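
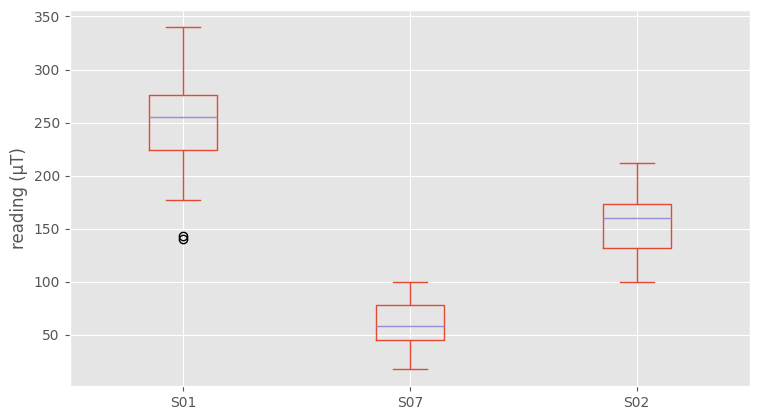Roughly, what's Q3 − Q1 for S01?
≈ 60

Q3 ≈ 280, Q1 ≈ 220; IQR ≈ 60.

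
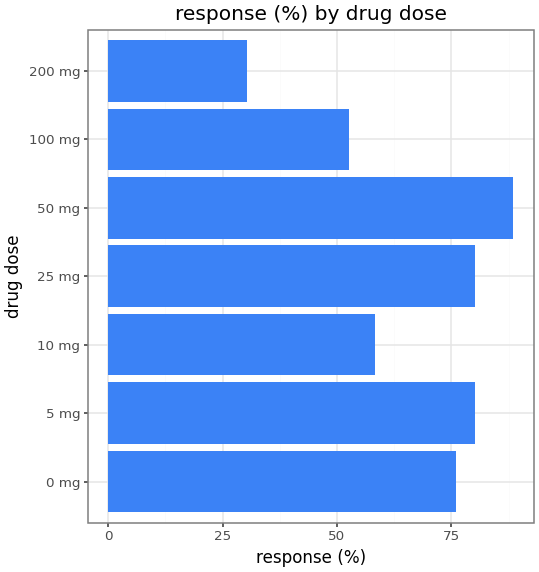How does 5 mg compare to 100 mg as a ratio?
5 mg ≈ 80, 100 mg ≈ 50; 80/50 ≈ 1.6.

≈ 1.6×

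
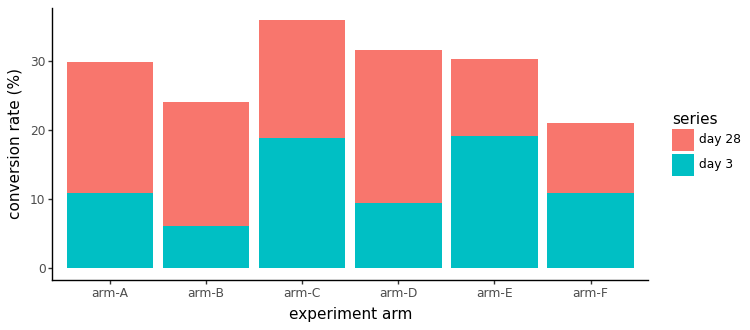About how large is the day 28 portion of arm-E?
≈ 10

day 28 top ≈ 30, bottom ≈ 20; segment ≈ 10.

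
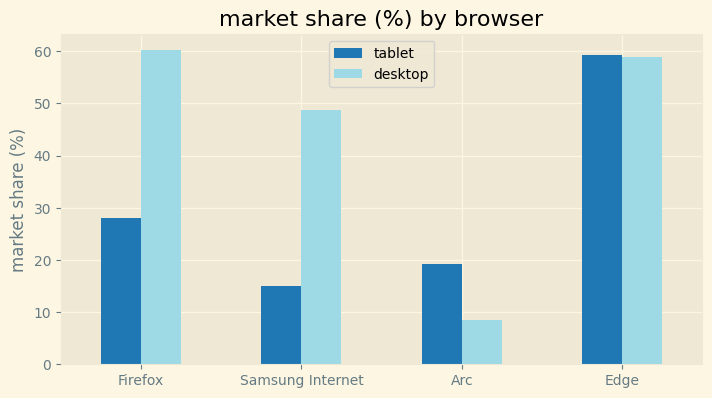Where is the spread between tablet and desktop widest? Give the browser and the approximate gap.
Samsung Internet: tablet ≈ 10, desktop ≈ 50 → gap ≈ 40. Next-largest (Firefox) is only ≈ 30.

Samsung Internet, ≈ 40 %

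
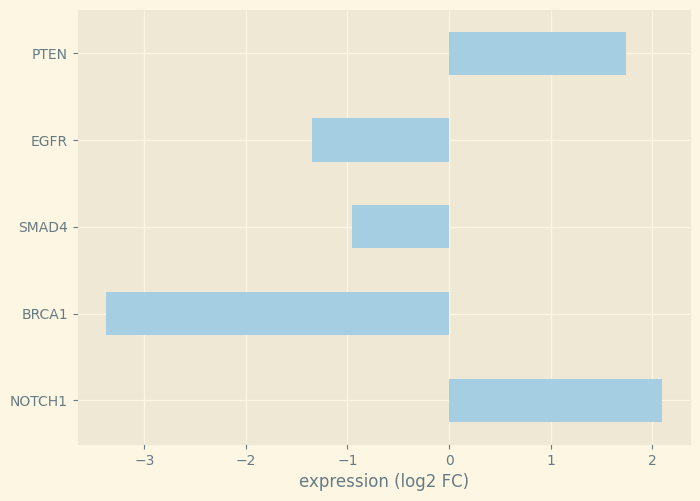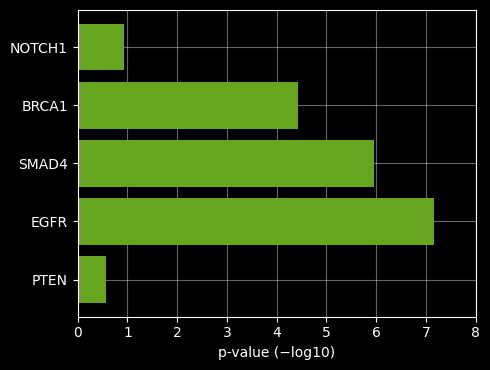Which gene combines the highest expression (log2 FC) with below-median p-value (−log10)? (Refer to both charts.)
Chart 2 median p-value (−log10) ≈ 4; below-median genes: NOTCH1, PTEN. Among those, NOTCH1 has the highest expression (log2 FC) (≈ 2.2).

NOTCH1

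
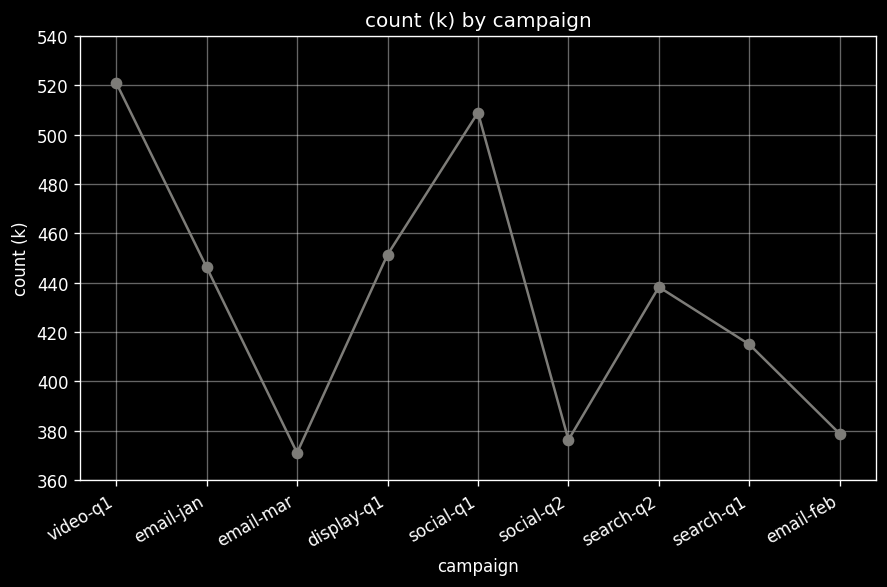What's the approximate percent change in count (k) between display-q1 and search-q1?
≈ -8.7%

display-q1 ≈ 460, search-q1 ≈ 420; (420 − 460) / 460 ≈ -8.7%.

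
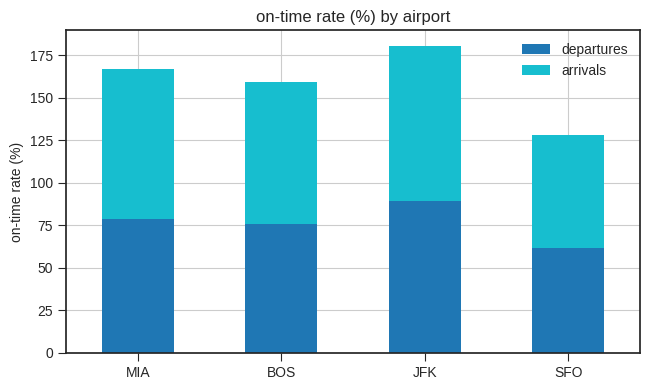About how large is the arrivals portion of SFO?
arrivals top ≈ 120, bottom ≈ 60; segment ≈ 60.

≈ 60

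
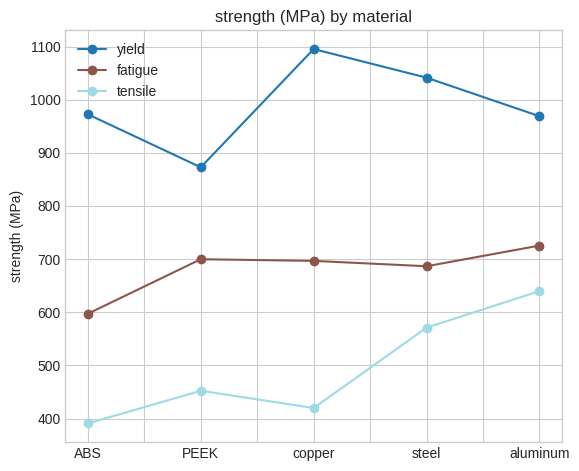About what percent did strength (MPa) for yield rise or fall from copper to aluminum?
≈ -9.1%

copper ≈ 1100, aluminum ≈ 1000; (1000 − 1100) / 1100 ≈ -9.1%.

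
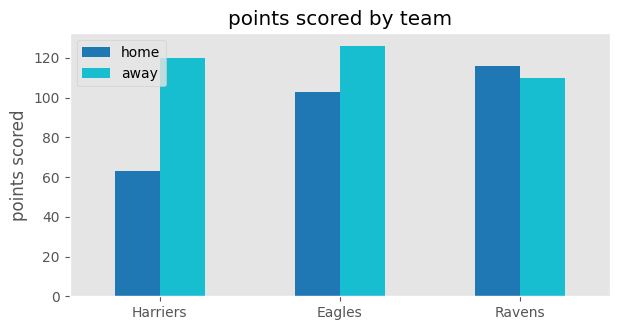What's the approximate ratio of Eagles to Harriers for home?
≈ 1.67×

Eagles ≈ 100, Harriers ≈ 60; 100/60 ≈ 1.67.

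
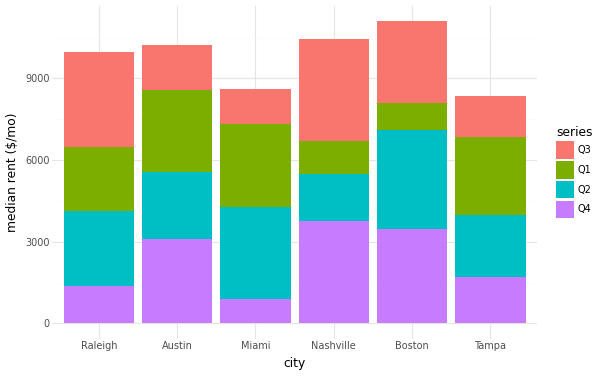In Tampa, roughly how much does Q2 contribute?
Q2 top ≈ 4000, bottom ≈ 2000; segment ≈ 2000.

≈ 2000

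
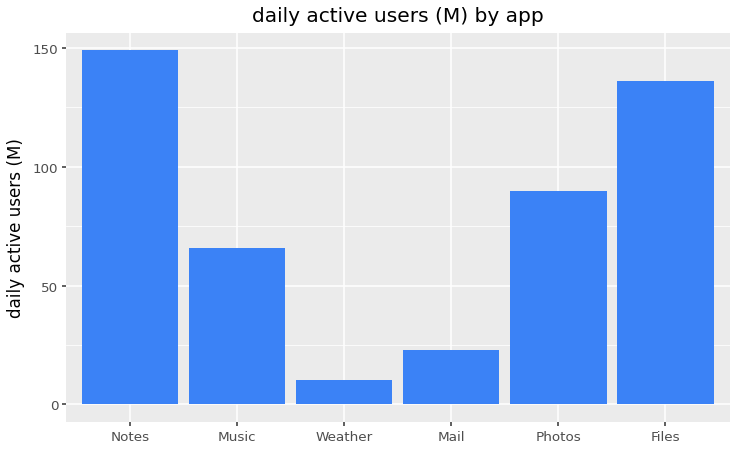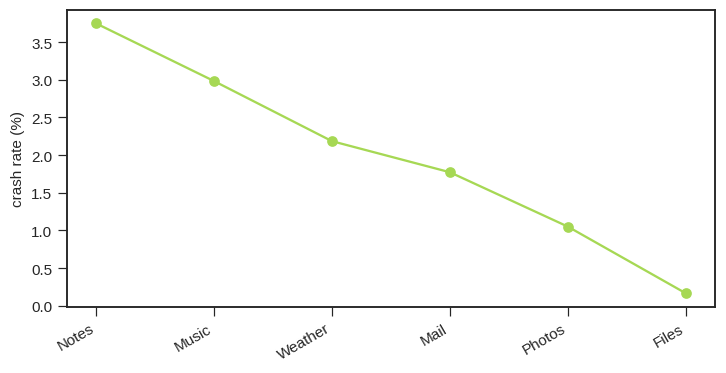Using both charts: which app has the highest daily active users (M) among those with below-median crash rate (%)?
Files

Chart 2 median crash rate (%) ≈ 2; below-median apps: Mail, Photos, Files. Among those, Files has the highest daily active users (M) (≈ 140).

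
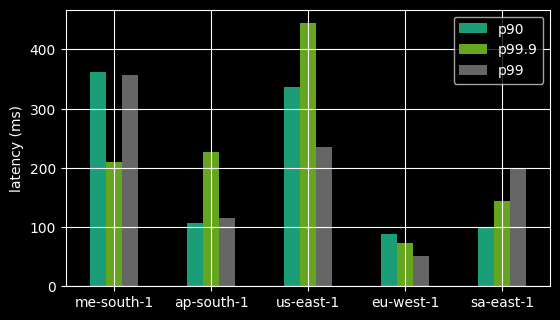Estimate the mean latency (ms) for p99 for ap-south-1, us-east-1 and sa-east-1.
≈ 183

(100 + 250 + 200) / 3 ≈ 183.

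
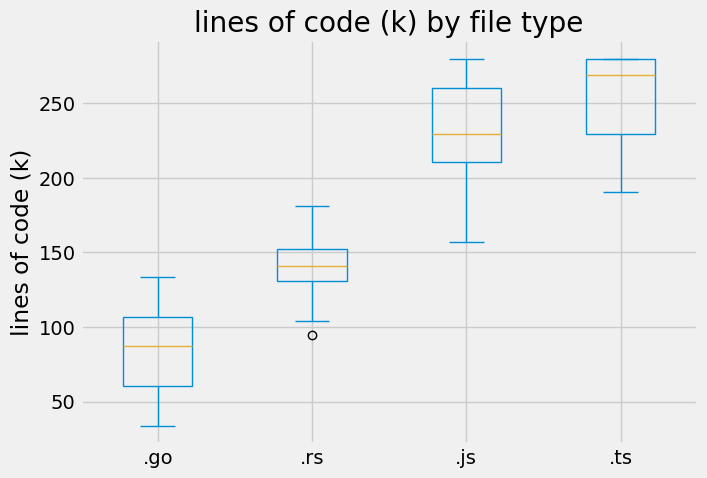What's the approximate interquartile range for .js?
≈ 40

Q3 ≈ 260, Q1 ≈ 220; IQR ≈ 40.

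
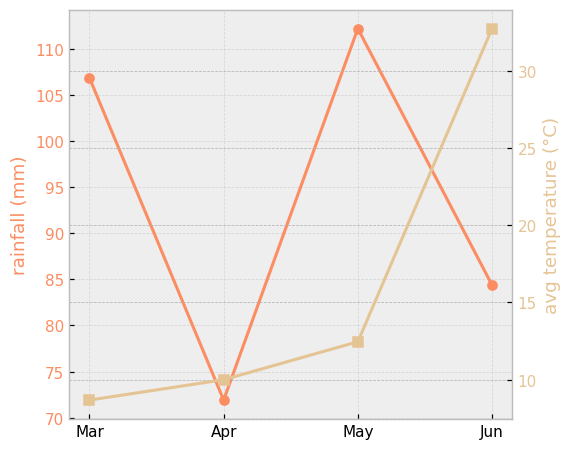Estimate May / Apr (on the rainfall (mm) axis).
May ≈ 110, Apr ≈ 70; 110/70 ≈ 1.57.

≈ 1.57×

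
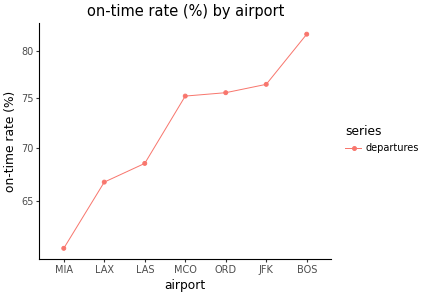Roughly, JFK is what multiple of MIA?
≈ 1.27×

JFK ≈ 76, MIA ≈ 60; 76/60 ≈ 1.27.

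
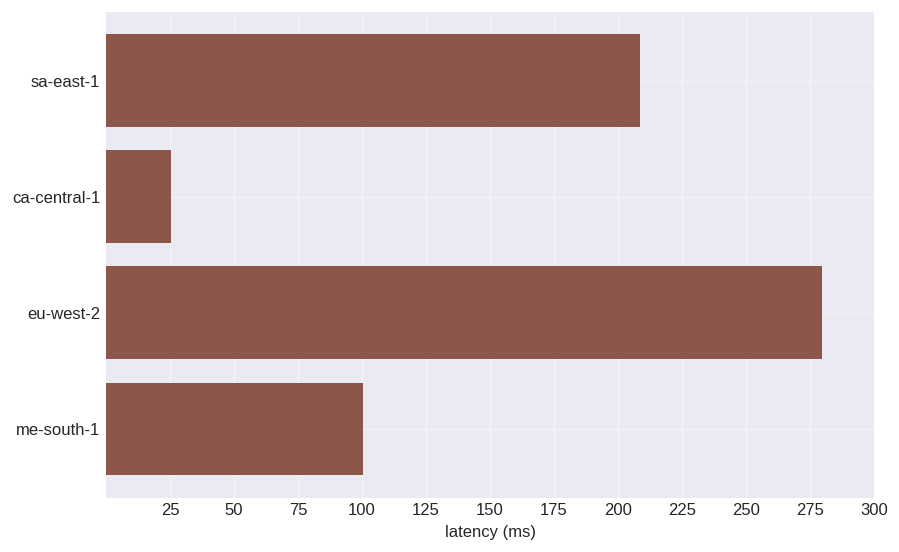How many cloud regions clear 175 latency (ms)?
Above 175: sa-east-1, eu-west-2.

2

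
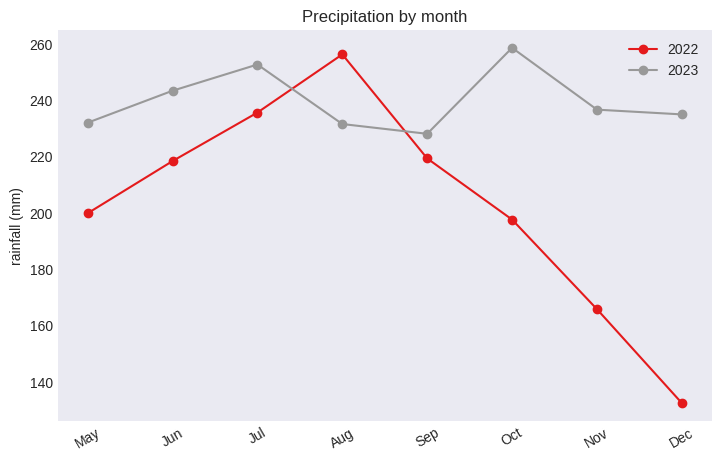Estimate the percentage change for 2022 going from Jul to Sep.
Jul ≈ 240, Sep ≈ 220; (220 − 240) / 240 ≈ -8.3%.

≈ -8.3%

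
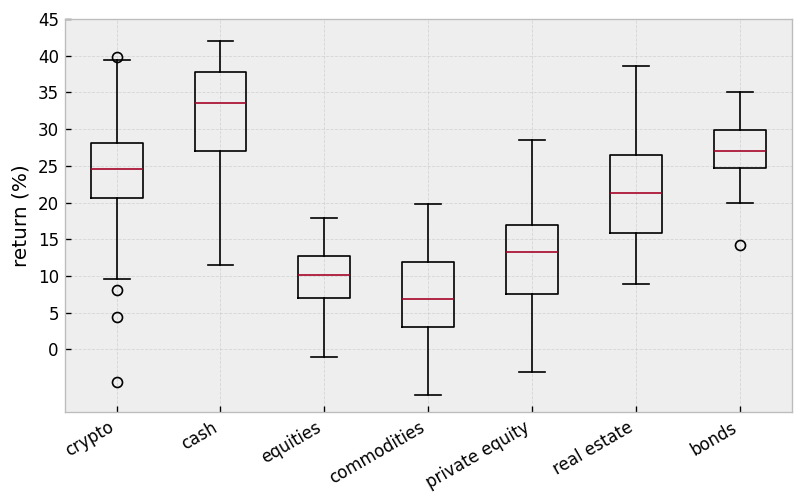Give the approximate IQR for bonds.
≈ 5

Q3 ≈ 30, Q1 ≈ 25; IQR ≈ 5.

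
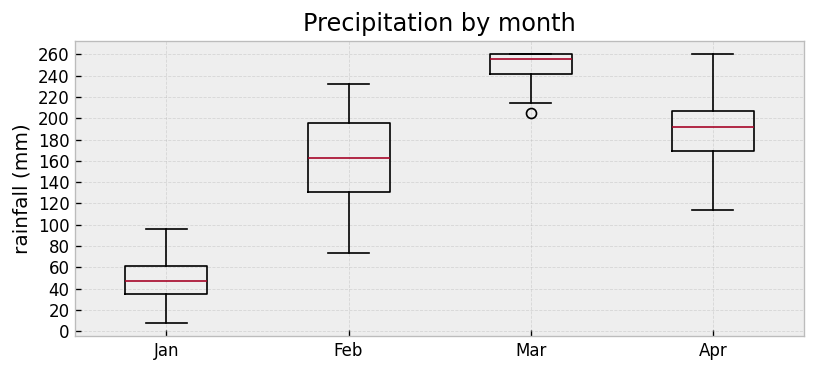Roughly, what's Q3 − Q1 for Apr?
≈ 40

Q3 ≈ 200, Q1 ≈ 160; IQR ≈ 40.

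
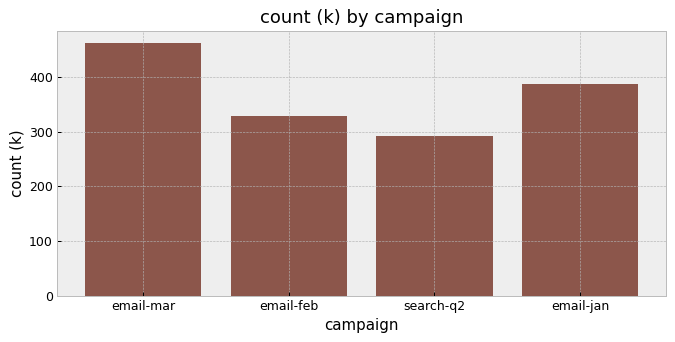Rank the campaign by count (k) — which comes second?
Top 3: email-mar ≈ 450, email-jan ≈ 400, email-feb ≈ 350.

email-jan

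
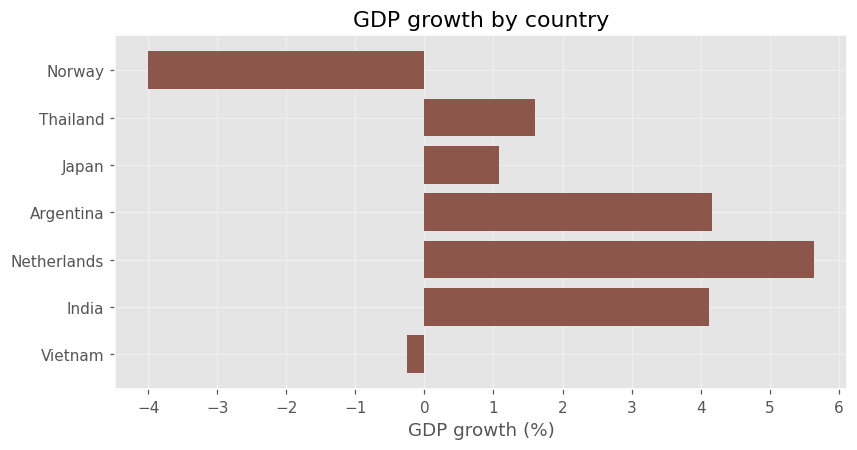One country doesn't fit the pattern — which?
Norway ≈ -4; the rest sit between ≈ 0 and ≈ 6.

Norway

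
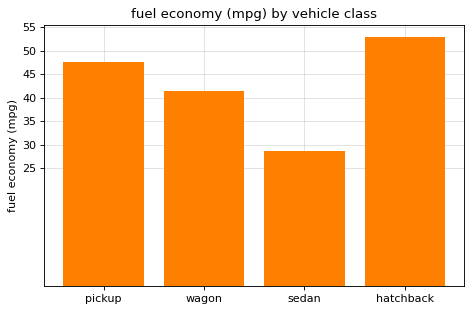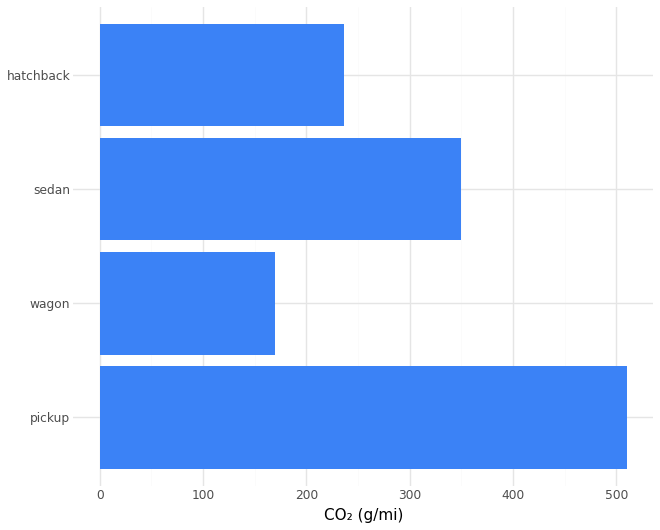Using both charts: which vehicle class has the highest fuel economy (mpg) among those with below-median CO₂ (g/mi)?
Chart 2 median CO₂ (g/mi) ≈ 300; below-median vehicle classes: wagon, hatchback. Among those, hatchback has the highest fuel economy (mpg) (≈ 55).

hatchback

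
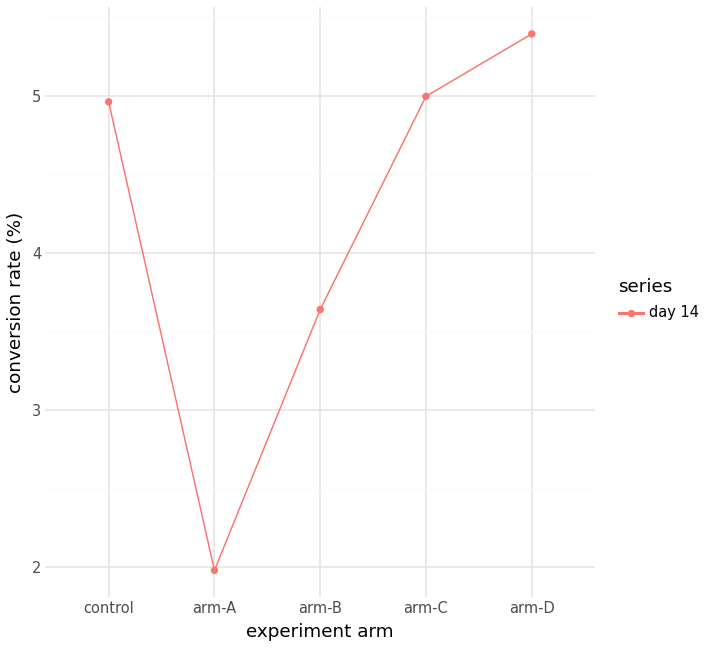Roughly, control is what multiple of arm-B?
≈ 1.43×

control ≈ 5.0, arm-B ≈ 3.5; 5.0/3.5 ≈ 1.43.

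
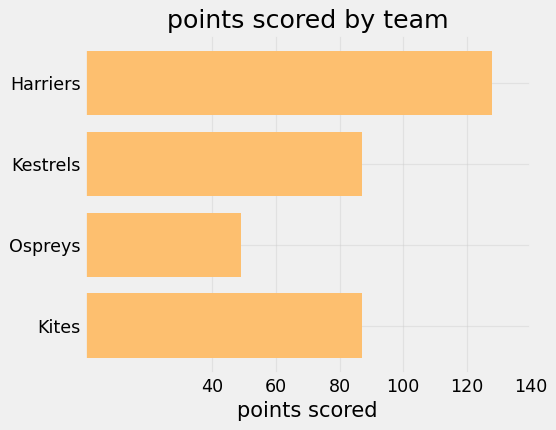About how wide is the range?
≈ 80

Max Harriers ≈ 120, min Ospreys ≈ 40; range ≈ 80.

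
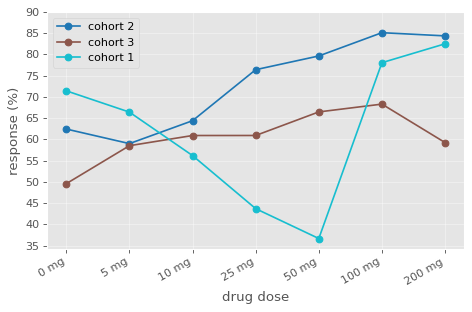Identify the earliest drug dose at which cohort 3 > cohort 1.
5 mg: cohort 3 ≈ 60 vs cohort 1 ≈ 65 (not yet); 10 mg: cohort 3 ≈ 60 vs cohort 1 ≈ 55 (first crossover).

10 mg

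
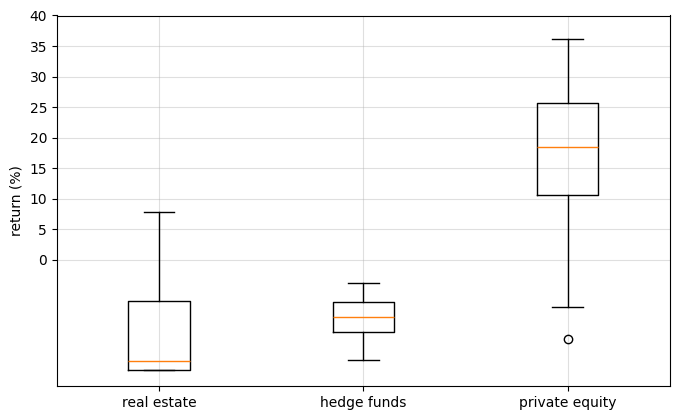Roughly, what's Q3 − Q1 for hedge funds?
≈ 5

Q3 ≈ -5, Q1 ≈ -10; IQR ≈ 5.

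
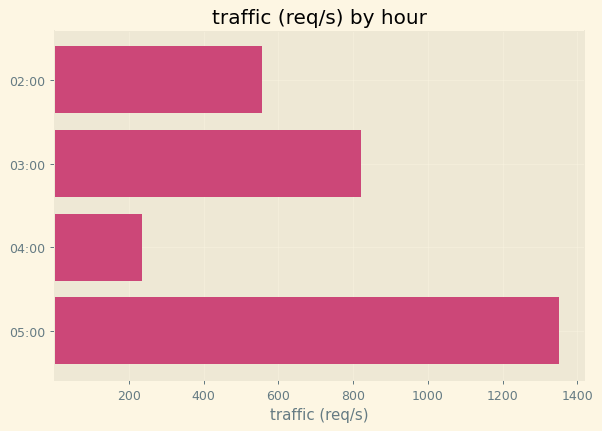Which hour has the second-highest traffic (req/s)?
Top 3: 05:00 ≈ 1400, 03:00 ≈ 800, 02:00 ≈ 600.

03:00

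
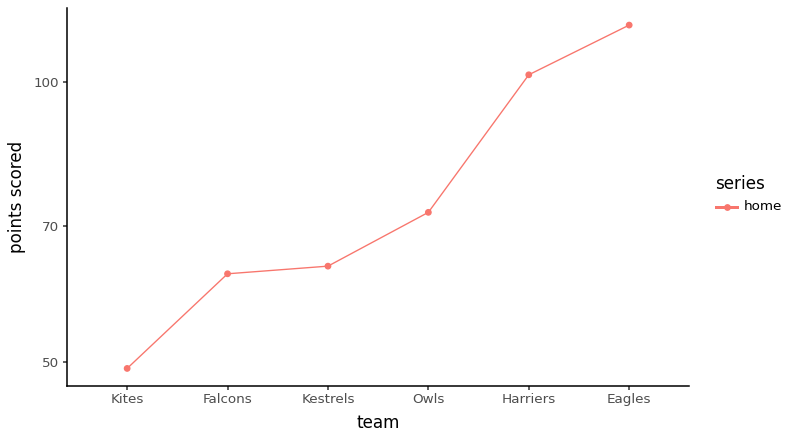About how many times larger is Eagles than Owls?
Eagles ≈ 110, Owls ≈ 70; 110/70 ≈ 1.57.

≈ 1.57×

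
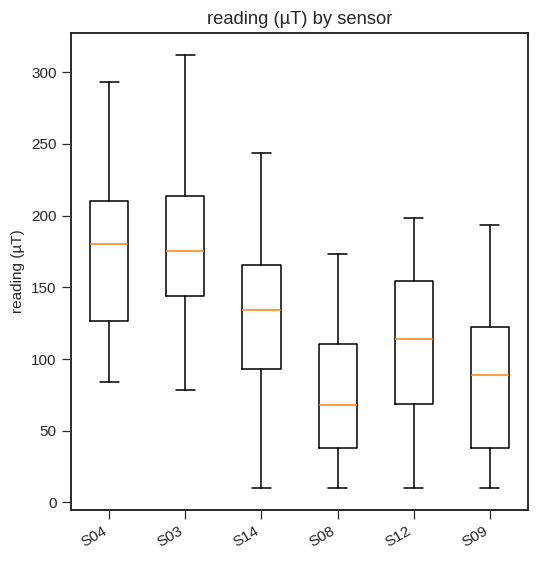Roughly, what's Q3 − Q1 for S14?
≈ 80

Q3 ≈ 170, Q1 ≈ 90; IQR ≈ 80.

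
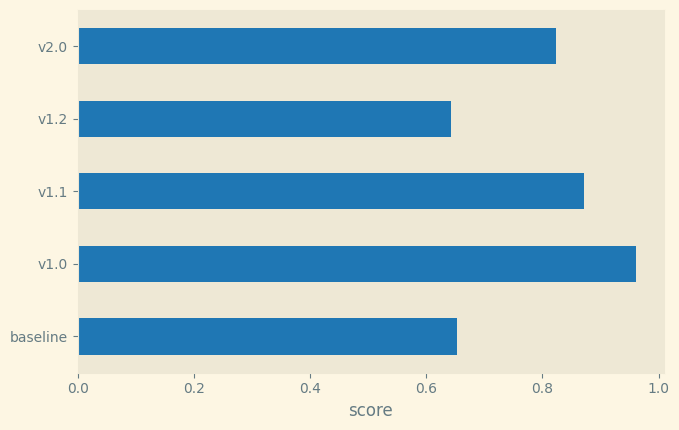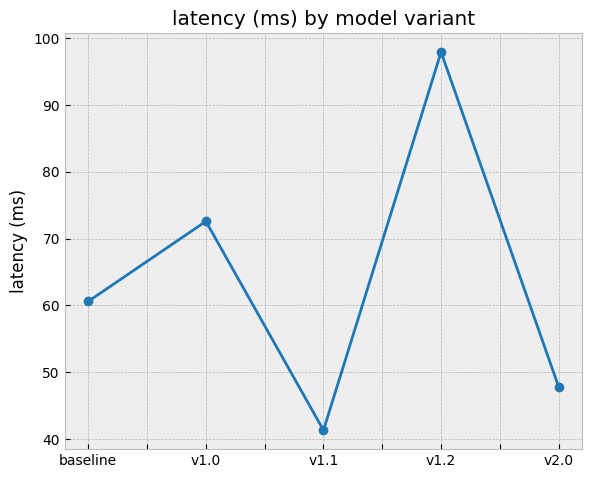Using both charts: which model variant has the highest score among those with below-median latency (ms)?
Chart 2 median latency (ms) ≈ 60; below-median model variants: v1.1, v2.0. Among those, v1.1 has the highest score (≈ 0.9).

v1.1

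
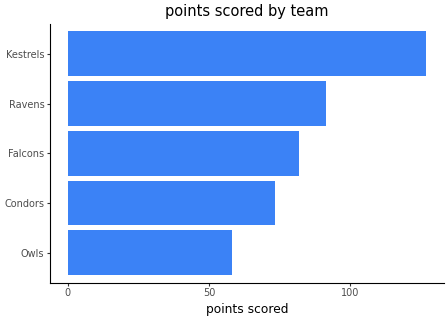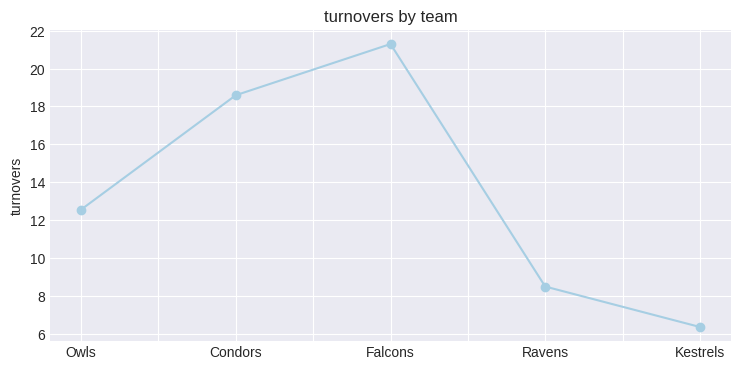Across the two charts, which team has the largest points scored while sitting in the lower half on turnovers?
Kestrels

Chart 2 median turnovers ≈ 12; below-median teams: Ravens, Kestrels. Among those, Kestrels has the highest points scored (≈ 120).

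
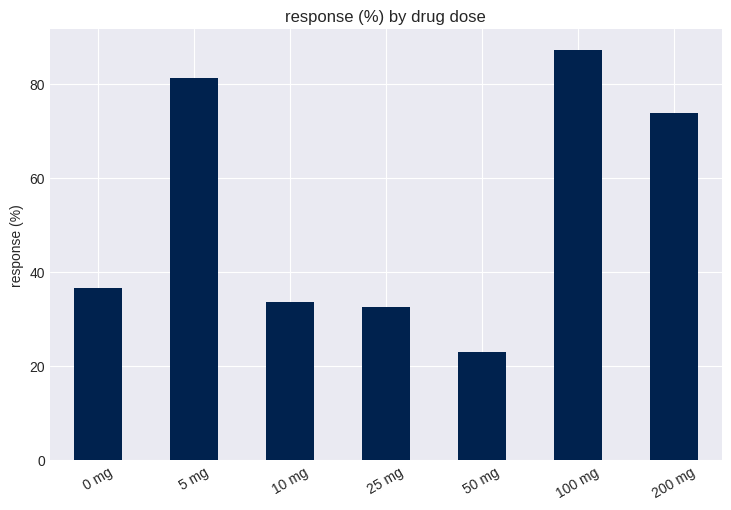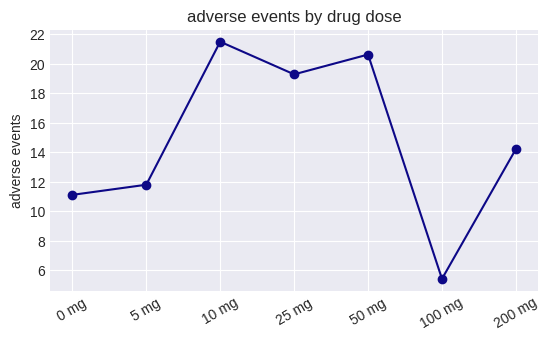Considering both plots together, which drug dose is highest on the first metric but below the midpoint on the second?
100 mg

Chart 2 median adverse events ≈ 14; below-median drug doses: 0 mg, 5 mg, 100 mg. Among those, 100 mg has the highest response (%) (≈ 90).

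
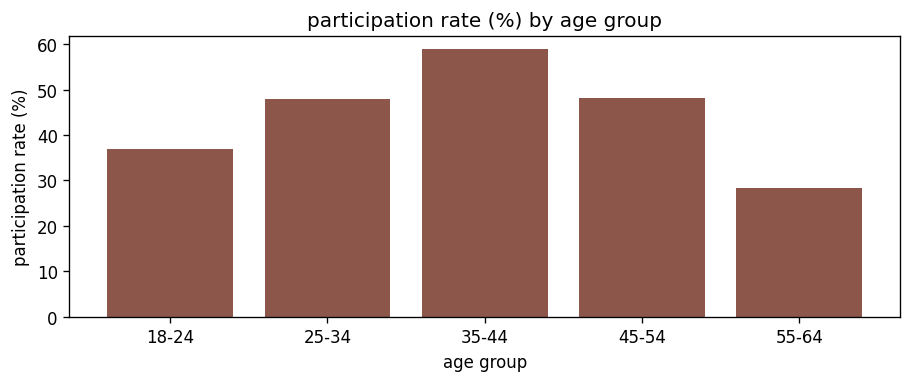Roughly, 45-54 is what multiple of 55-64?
≈ 1.67×

45-54 ≈ 50, 55-64 ≈ 30; 50/30 ≈ 1.67.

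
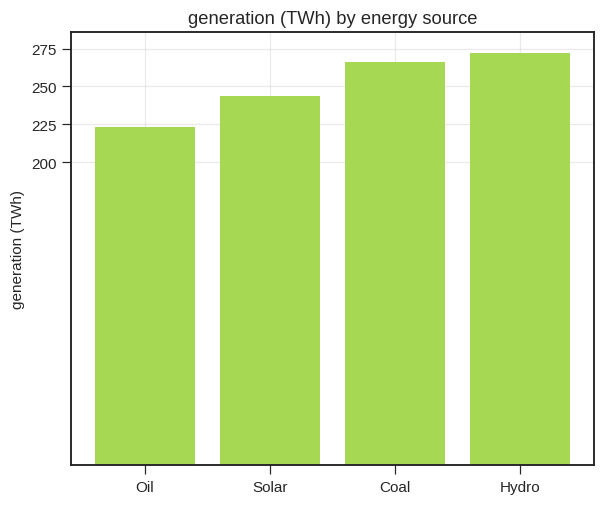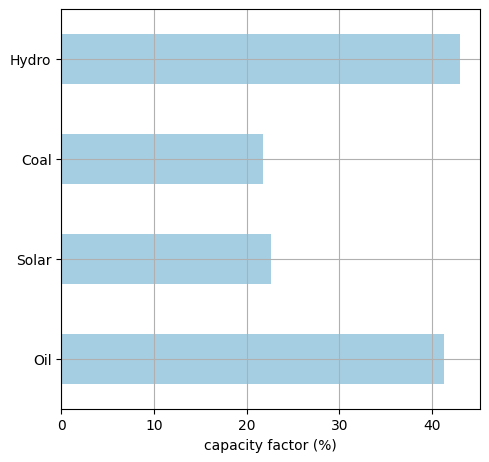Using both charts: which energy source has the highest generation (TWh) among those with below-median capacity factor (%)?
Coal

Chart 2 median capacity factor (%) ≈ 30; below-median energy sources: Solar, Coal. Among those, Coal has the highest generation (TWh) (≈ 275).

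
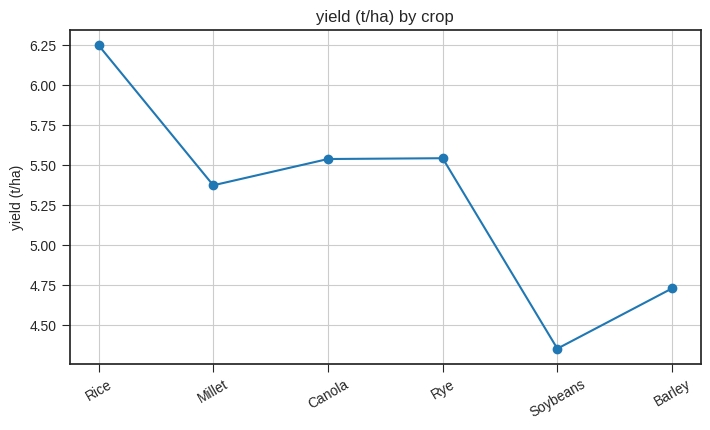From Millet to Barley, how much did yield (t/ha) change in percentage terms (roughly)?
Millet ≈ 5.4, Barley ≈ 4.8; (4.8 − 5.4) / 5.4 ≈ -11.1%.

≈ -11.1%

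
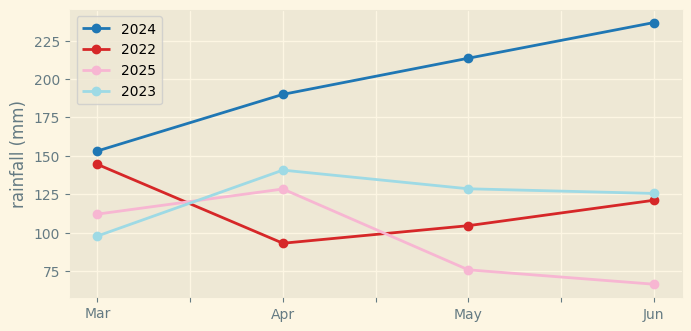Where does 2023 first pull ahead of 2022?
Mar: 2023 ≈ 100 vs 2022 ≈ 140 (not yet); Apr: 2023 ≈ 140 vs 2022 ≈ 100 (first crossover).

Apr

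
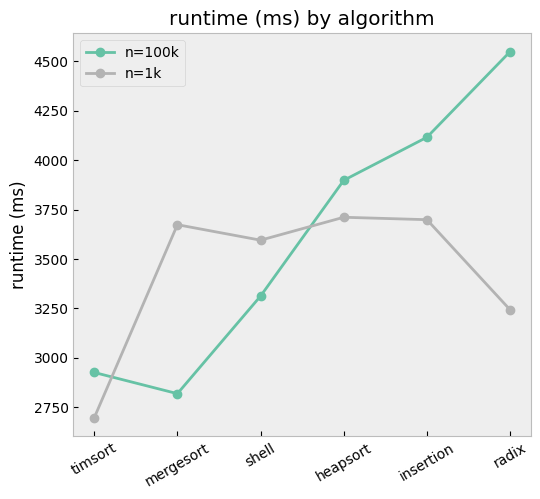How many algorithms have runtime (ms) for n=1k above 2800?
5

Above 2800: mergesort, shell, heapsort, insertion, radix.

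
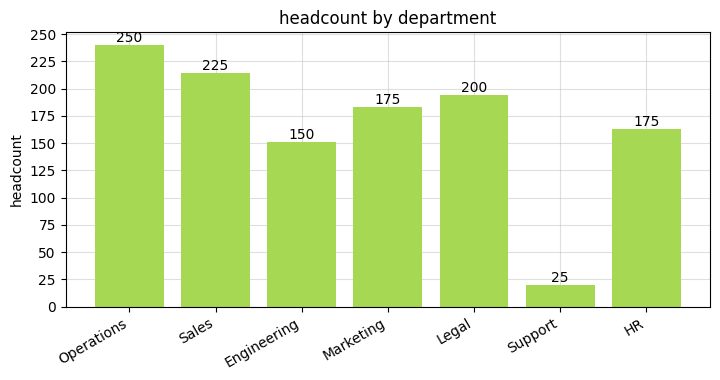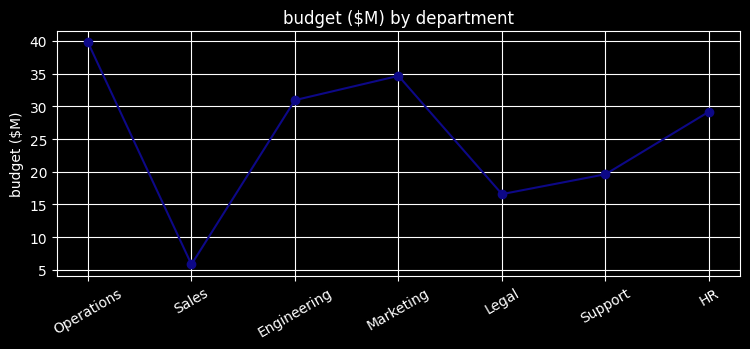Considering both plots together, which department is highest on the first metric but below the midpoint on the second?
Sales

Chart 2 median budget ($M) ≈ 30; below-median departments: Sales, Legal, Support. Among those, Sales has the highest headcount (≈ 225).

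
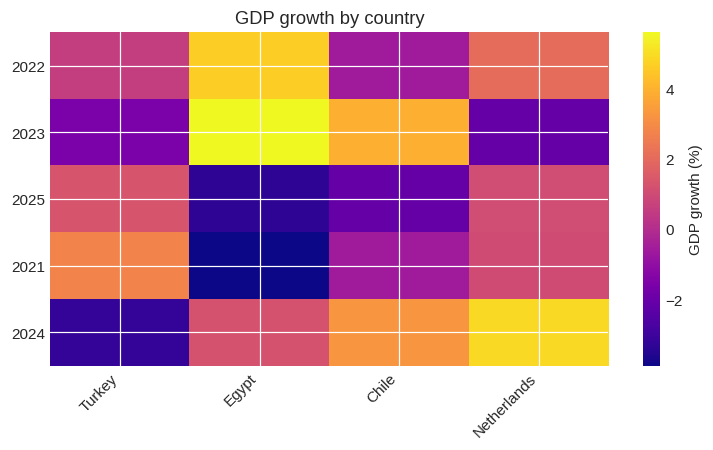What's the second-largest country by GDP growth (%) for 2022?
Top 3 for 2022: Egypt ≈ 5, Netherlands ≈ 2, Turkey ≈ 1.

Netherlands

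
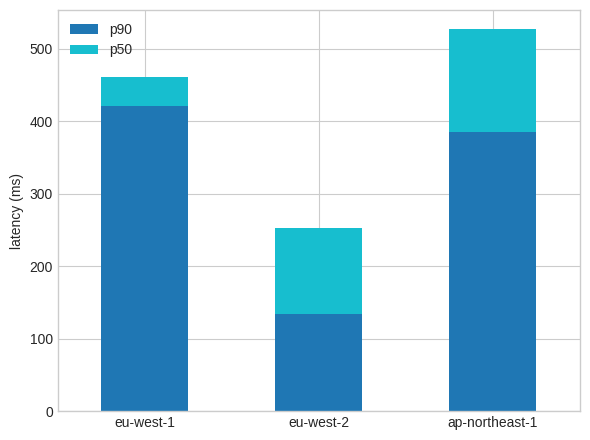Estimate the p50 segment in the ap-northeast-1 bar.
≈ 150

p50 top ≈ 550, bottom ≈ 400; segment ≈ 150.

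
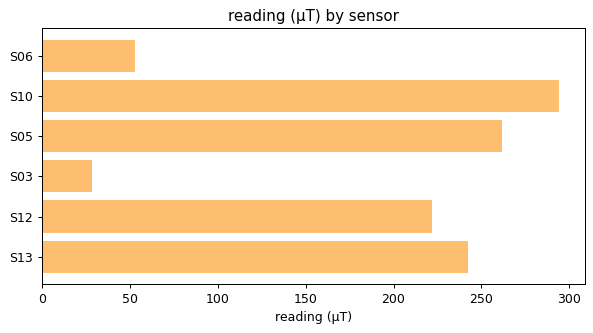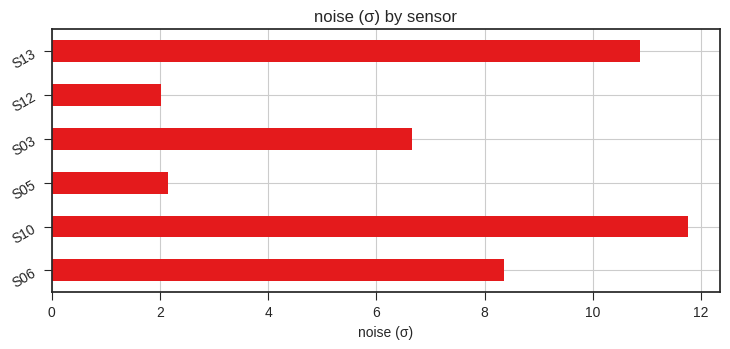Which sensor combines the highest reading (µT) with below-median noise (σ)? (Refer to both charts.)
Chart 2 median noise (σ) ≈ 8; below-median sensors: S05, S03, S12. Among those, S05 has the highest reading (µT) (≈ 250).

S05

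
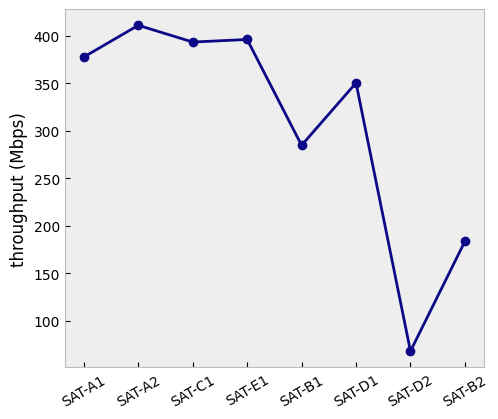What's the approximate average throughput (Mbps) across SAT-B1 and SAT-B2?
(300 + 200) / 2 ≈ 250.

≈ 250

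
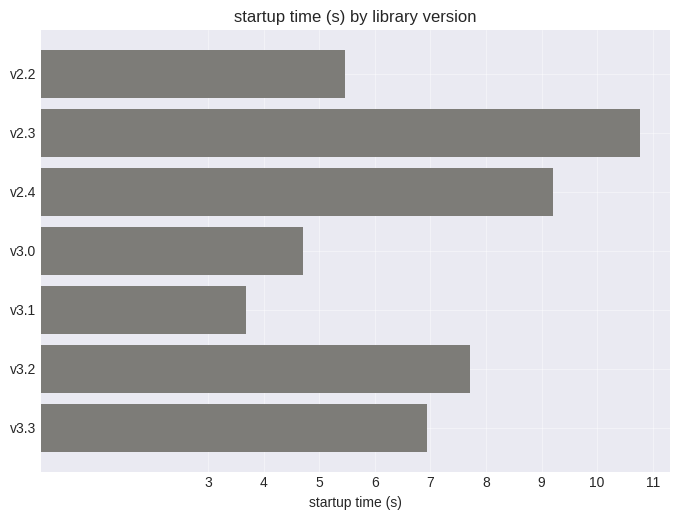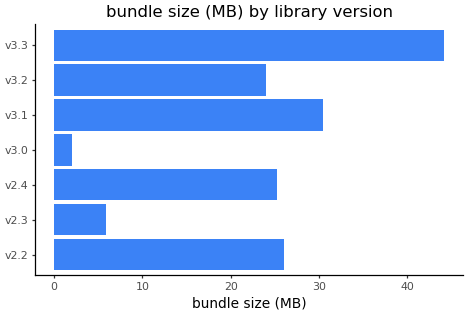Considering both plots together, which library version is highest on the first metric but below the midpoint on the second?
Chart 2 median bundle size (MB) ≈ 25; below-median library versions: v2.3, v3.0, v3.2. Among those, v2.3 has the highest startup time (s) (≈ 11).

v2.3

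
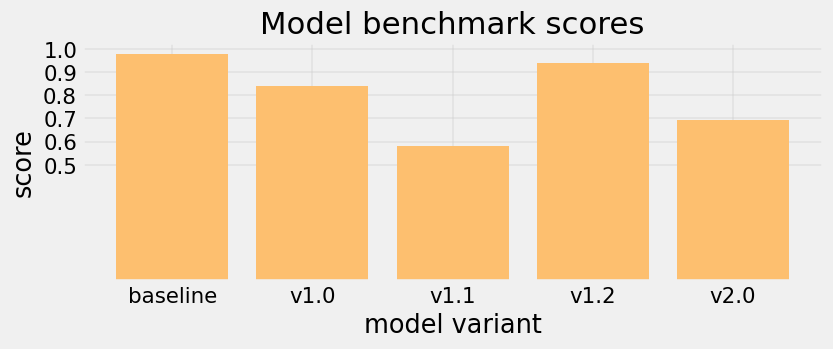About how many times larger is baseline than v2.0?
baseline ≈ 1.0, v2.0 ≈ 0.7; 1.0/0.7 ≈ 1.43.

≈ 1.43×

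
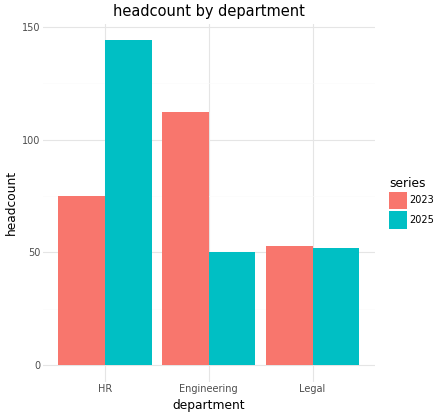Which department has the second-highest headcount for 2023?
HR

Top 3 for 2023: Engineering ≈ 120, HR ≈ 80, Legal ≈ 60.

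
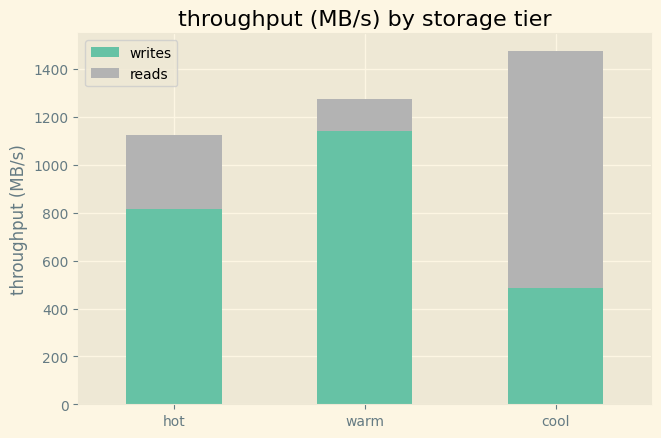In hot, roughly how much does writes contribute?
writes top ≈ 800, bottom ≈ 0; segment ≈ 800.

≈ 800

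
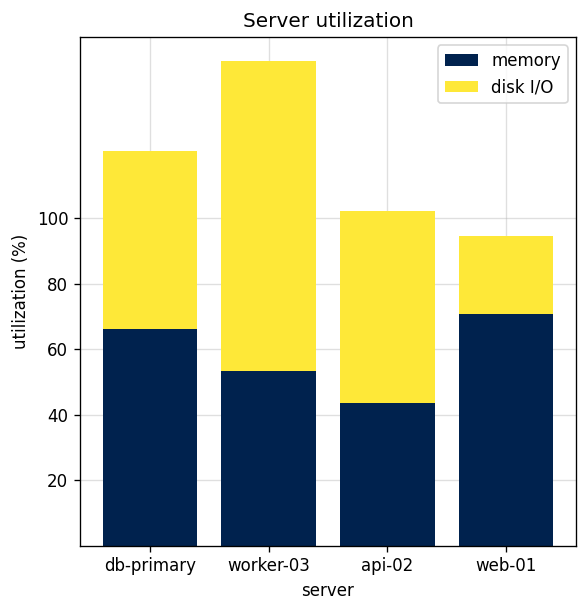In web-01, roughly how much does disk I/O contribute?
≈ 20

disk I/O top ≈ 100, bottom ≈ 80; segment ≈ 20.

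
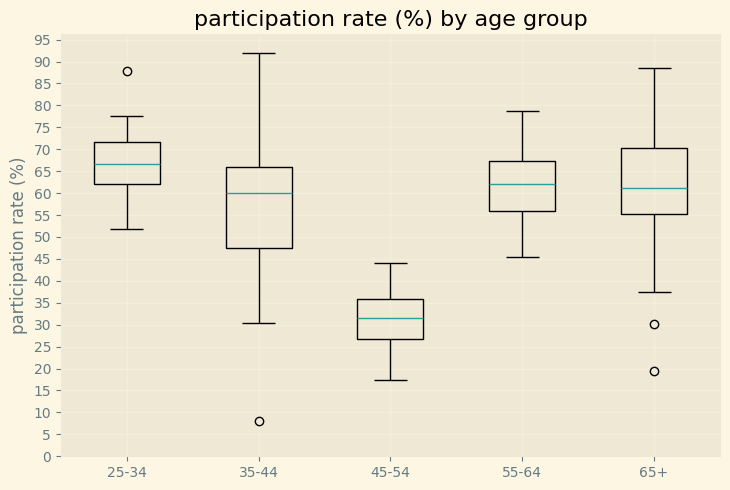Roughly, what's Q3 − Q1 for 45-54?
Q3 ≈ 35, Q1 ≈ 25; IQR ≈ 10.

≈ 10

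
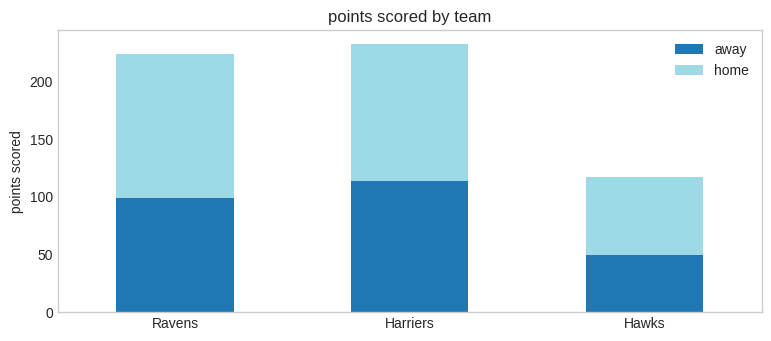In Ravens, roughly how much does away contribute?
away top ≈ 100, bottom ≈ 0; segment ≈ 100.

≈ 100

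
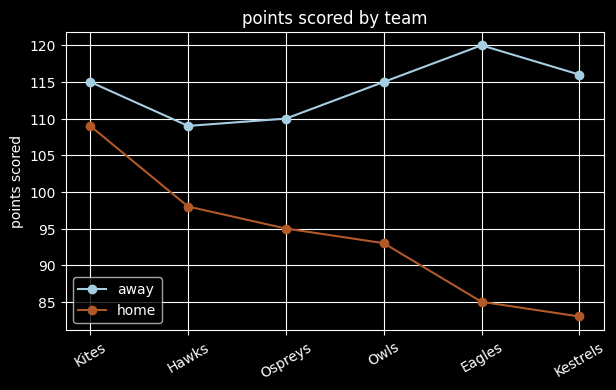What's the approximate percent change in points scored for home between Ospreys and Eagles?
Ospreys ≈ 95, Eagles ≈ 85; (85 − 95) / 95 ≈ -10.5%.

≈ -10.5%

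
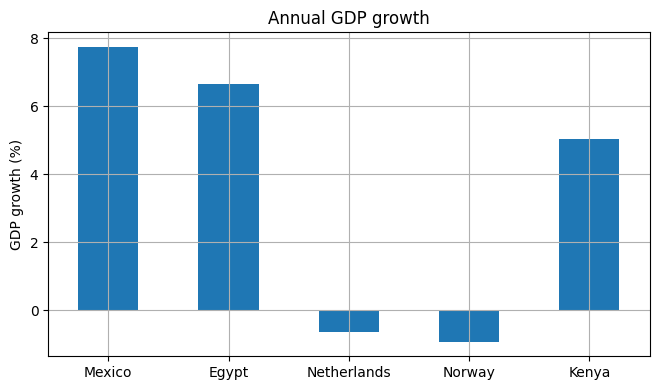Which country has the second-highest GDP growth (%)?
Egypt

Top 3: Mexico ≈ 8, Egypt ≈ 7, Kenya ≈ 5.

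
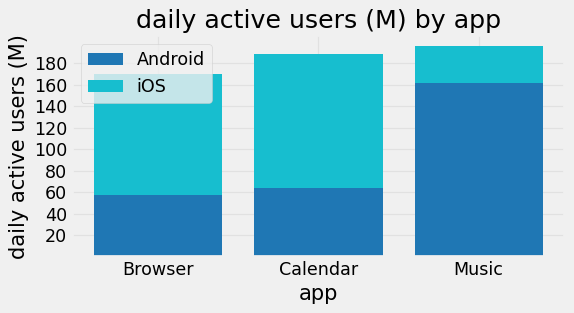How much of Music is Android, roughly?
Android top ≈ 160, bottom ≈ 0; segment ≈ 160.

≈ 160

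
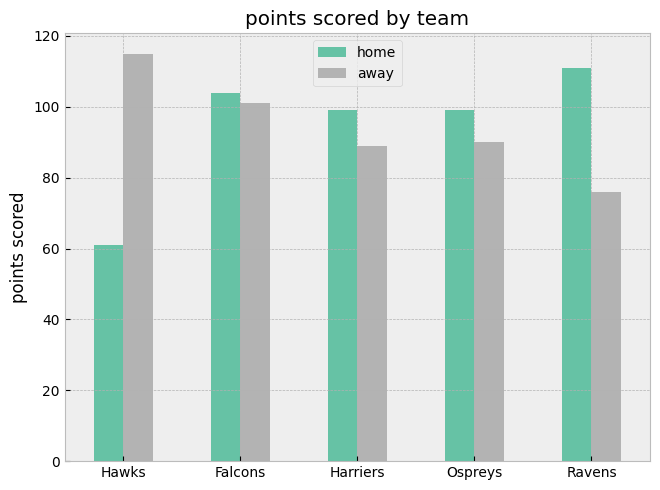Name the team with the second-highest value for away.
Top 3 for away: Hawks ≈ 120, Falcons ≈ 100, Ospreys ≈ 90.

Falcons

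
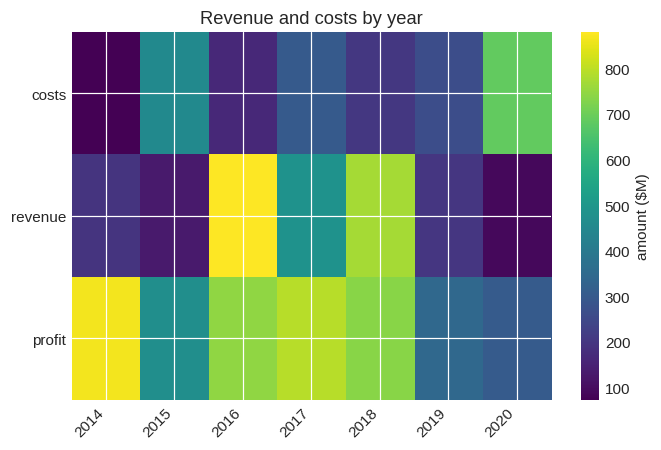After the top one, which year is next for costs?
2015

Top 3 for costs: 2020 ≈ 700, 2015 ≈ 500, 2017 ≈ 300.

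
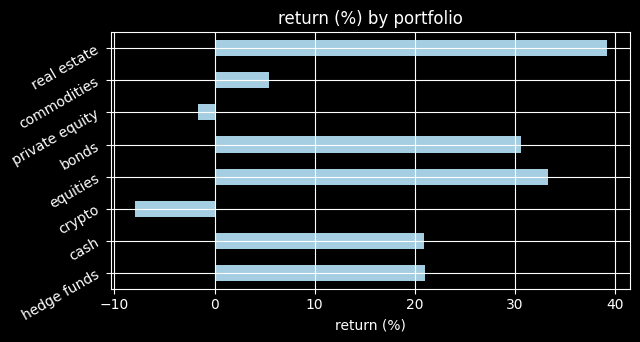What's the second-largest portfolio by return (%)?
equities

Top 3: real estate ≈ 40, equities ≈ 35, bonds ≈ 30.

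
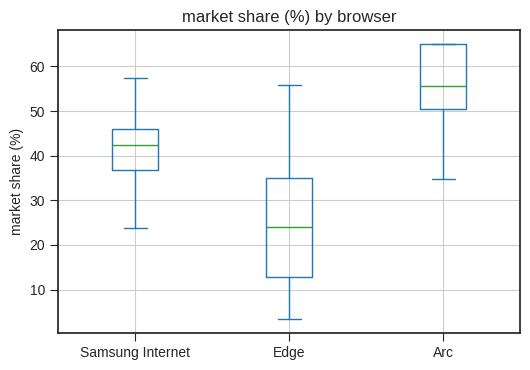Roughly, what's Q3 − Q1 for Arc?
≈ 15

Q3 ≈ 65, Q1 ≈ 50; IQR ≈ 15.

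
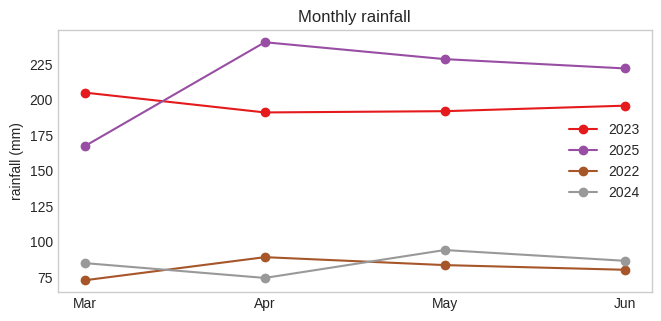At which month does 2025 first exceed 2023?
Mar: 2025 ≈ 160 vs 2023 ≈ 200 (not yet); Apr: 2025 ≈ 240 vs 2023 ≈ 200 (first crossover).

Apr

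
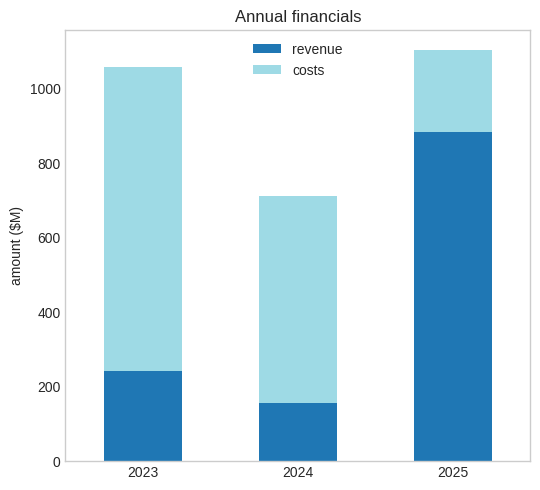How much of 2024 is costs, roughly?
costs top ≈ 700, bottom ≈ 200; segment ≈ 500.

≈ 500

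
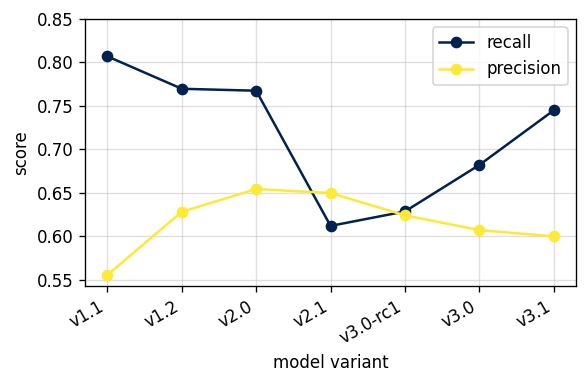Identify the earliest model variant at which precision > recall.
v2.0: precision ≈ 0.65 vs recall ≈ 0.75 (not yet); v2.1: precision ≈ 0.65 vs recall ≈ 0.60 (first crossover).

v2.1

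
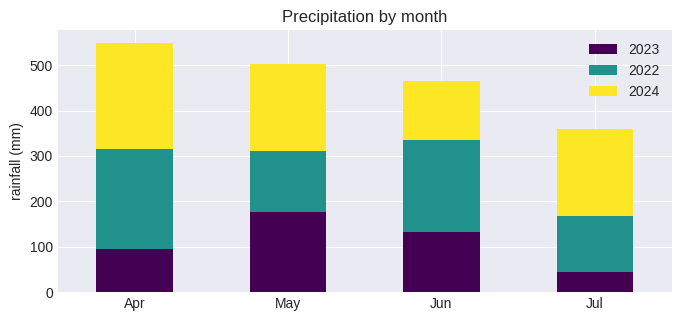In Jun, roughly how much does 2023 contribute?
2023 top ≈ 150, bottom ≈ 0; segment ≈ 150.

≈ 150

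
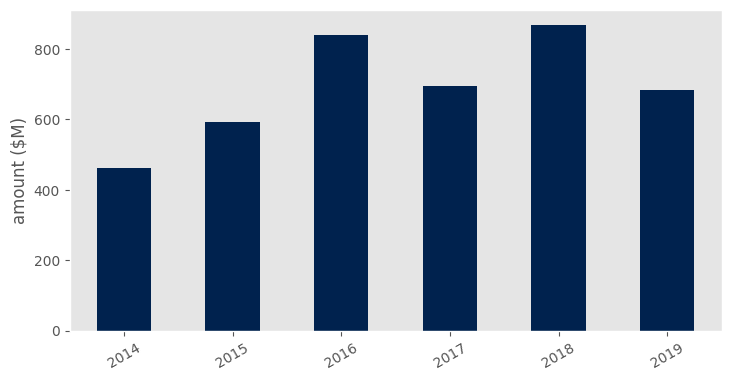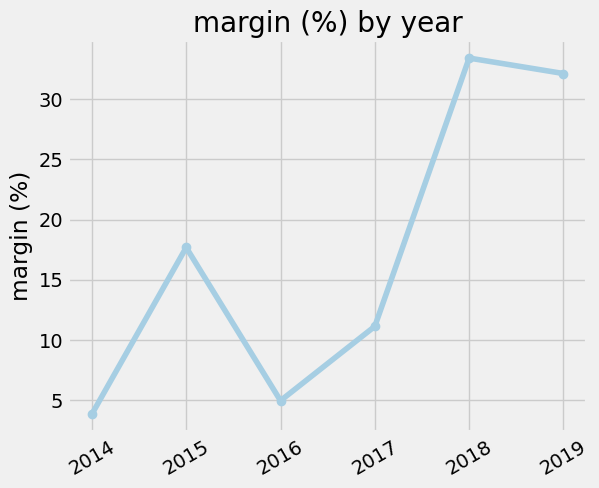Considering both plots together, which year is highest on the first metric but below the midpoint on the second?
Chart 2 median margin (%) ≈ 15; below-median years: 2014, 2016, 2017. Among those, 2016 has the highest amount ($M) (≈ 800).

2016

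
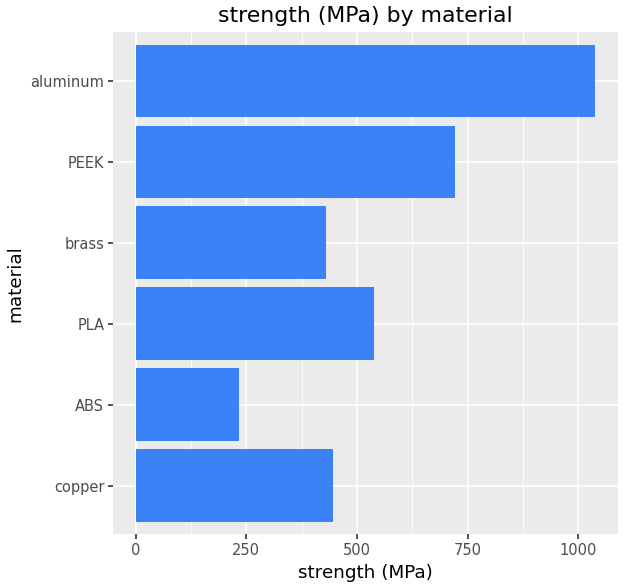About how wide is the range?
Max aluminum ≈ 1000, min ABS ≈ 200; range ≈ 800.

≈ 800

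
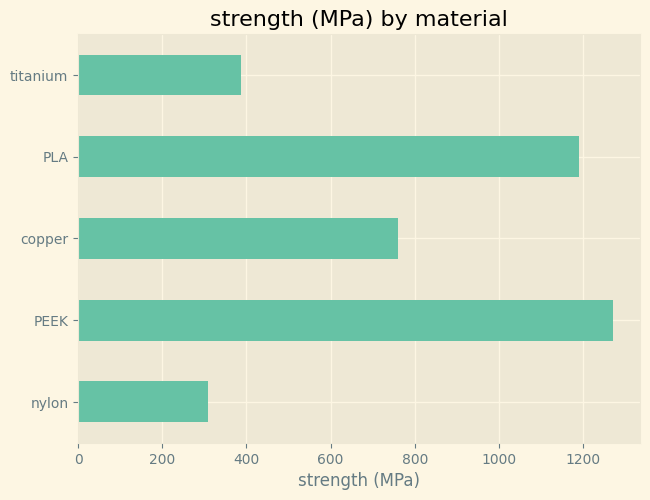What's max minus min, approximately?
Max PEEK ≈ 1200, min nylon ≈ 400; range ≈ 800.

≈ 800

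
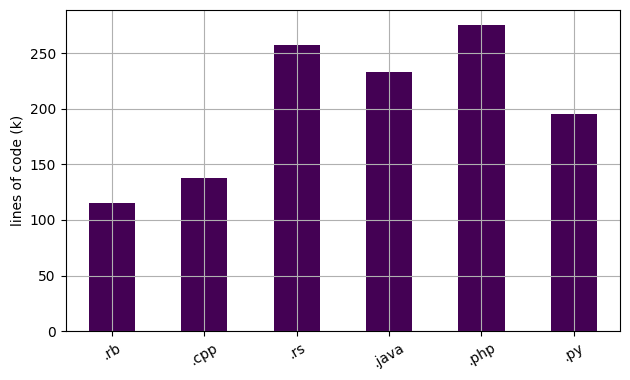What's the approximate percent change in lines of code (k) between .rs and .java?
.rs ≈ 250, .java ≈ 225; (225 − 250) / 250 ≈ -10%.

≈ -10%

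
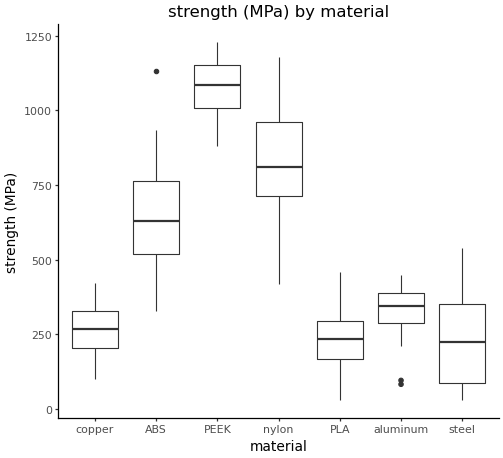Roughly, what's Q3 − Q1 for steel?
Q3 ≈ 400, Q1 ≈ 100; IQR ≈ 300.

≈ 300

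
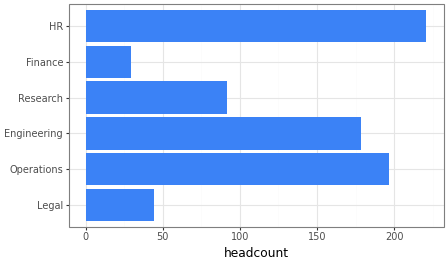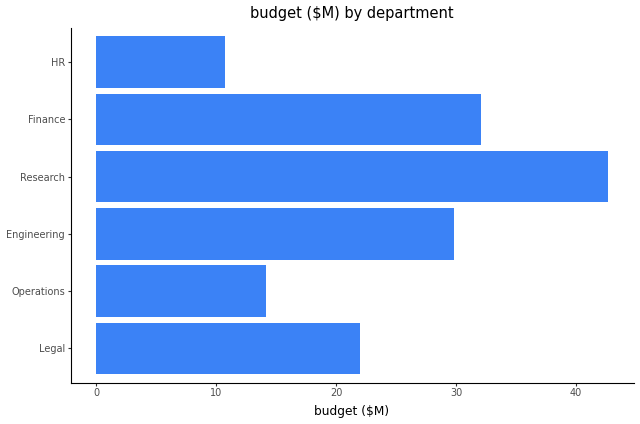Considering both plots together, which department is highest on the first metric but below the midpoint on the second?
HR

Chart 2 median budget ($M) ≈ 25; below-median departments: Legal, Operations, HR. Among those, HR has the highest headcount (≈ 225).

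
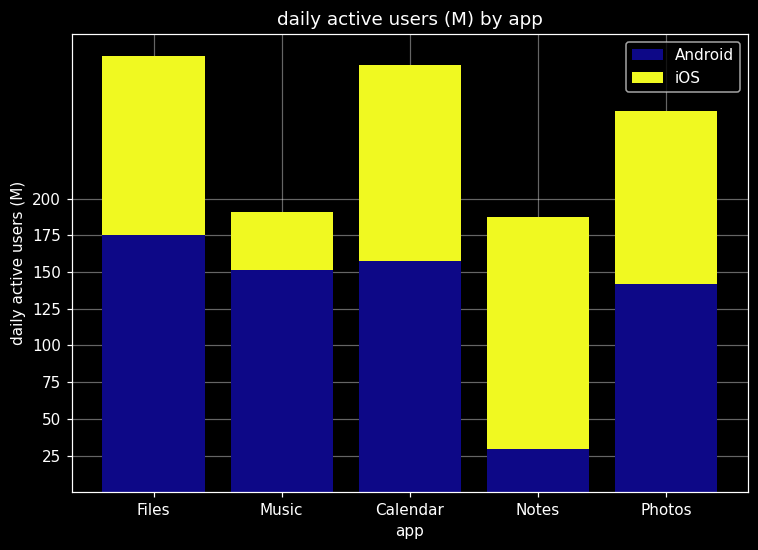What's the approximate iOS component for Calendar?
iOS top ≈ 300, bottom ≈ 150; segment ≈ 150.

≈ 150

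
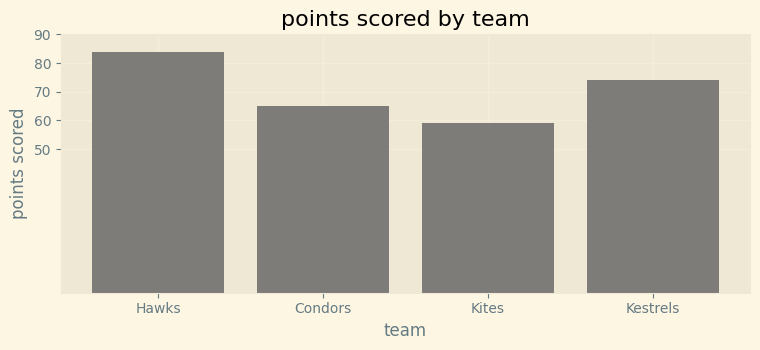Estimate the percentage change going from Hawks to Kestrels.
≈ -12.5%

Hawks ≈ 80, Kestrels ≈ 70; (70 − 80) / 80 ≈ -12.5%.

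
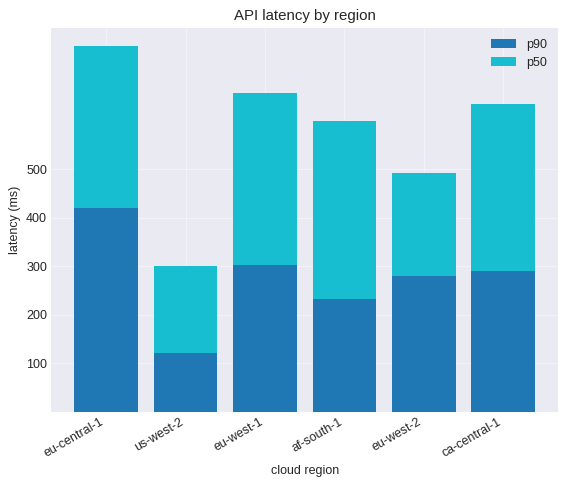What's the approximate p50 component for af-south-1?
p50 top ≈ 600, bottom ≈ 200; segment ≈ 400.

≈ 400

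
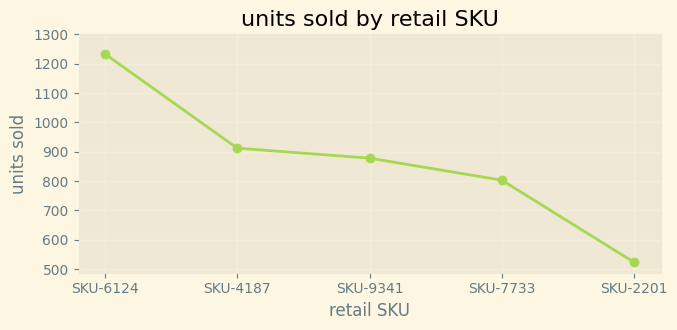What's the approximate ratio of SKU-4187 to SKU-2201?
SKU-4187 ≈ 900, SKU-2201 ≈ 500; 900/500 ≈ 1.8.

≈ 1.8×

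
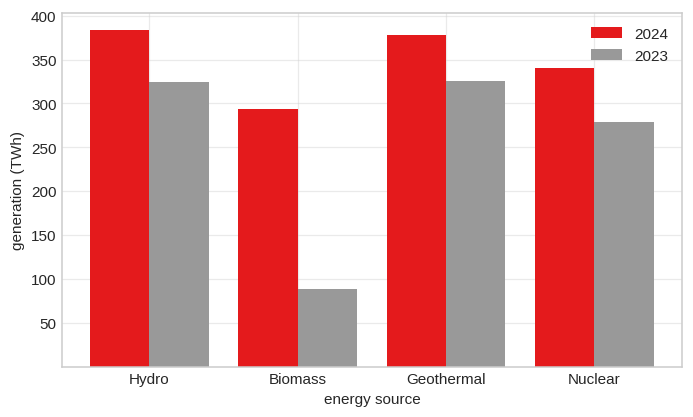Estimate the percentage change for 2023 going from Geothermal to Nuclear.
Geothermal ≈ 350, Nuclear ≈ 300; (300 − 350) / 350 ≈ -14.3%.

≈ -14.3%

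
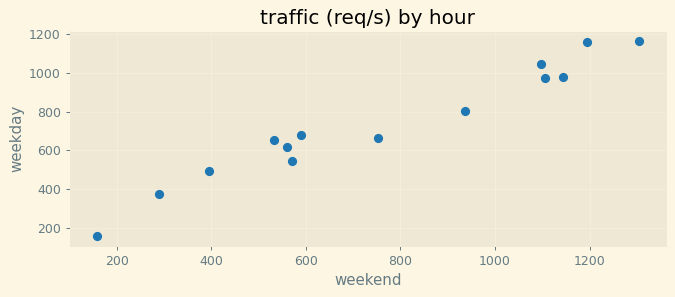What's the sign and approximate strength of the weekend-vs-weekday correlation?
Points are positively correlated; strong (|r| ≈ 1.0).

positive, strong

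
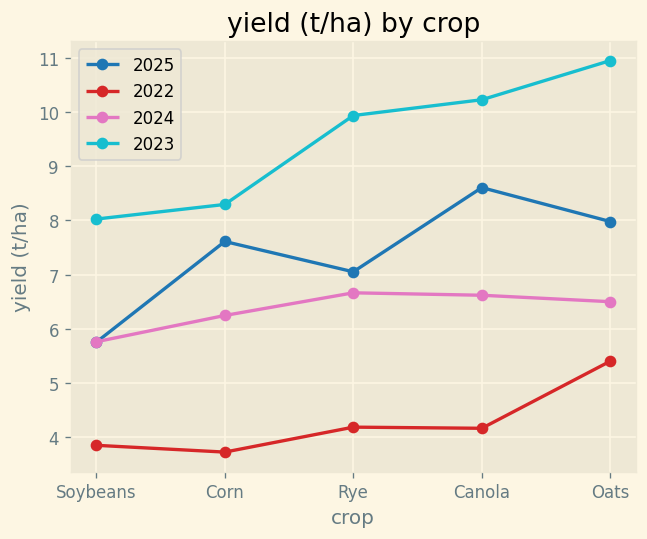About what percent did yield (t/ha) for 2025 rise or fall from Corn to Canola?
Corn ≈ 8, Canola ≈ 9; (9 − 8) / 8 ≈ +12.5%.

≈ +12.5%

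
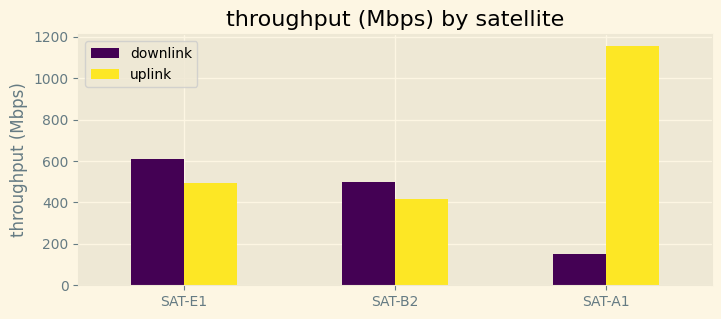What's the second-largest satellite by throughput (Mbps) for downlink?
SAT-B2

Top 3 for downlink: SAT-E1 ≈ 600, SAT-B2 ≈ 500, SAT-A1 ≈ 100.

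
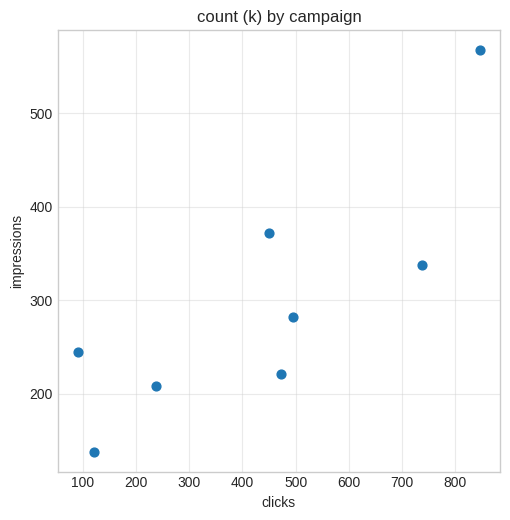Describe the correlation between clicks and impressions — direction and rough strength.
Points are positively correlated; strong (|r| ≈ 0.8).

positive, strong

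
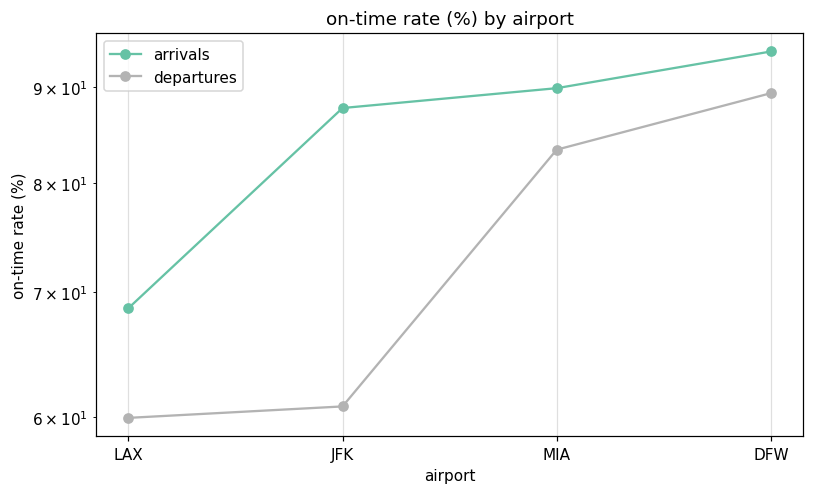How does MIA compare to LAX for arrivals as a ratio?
≈ 1.29×

MIA ≈ 90, LAX ≈ 70; 90/70 ≈ 1.29.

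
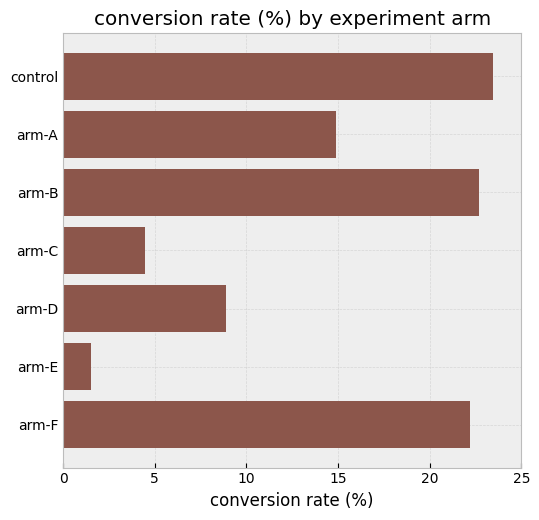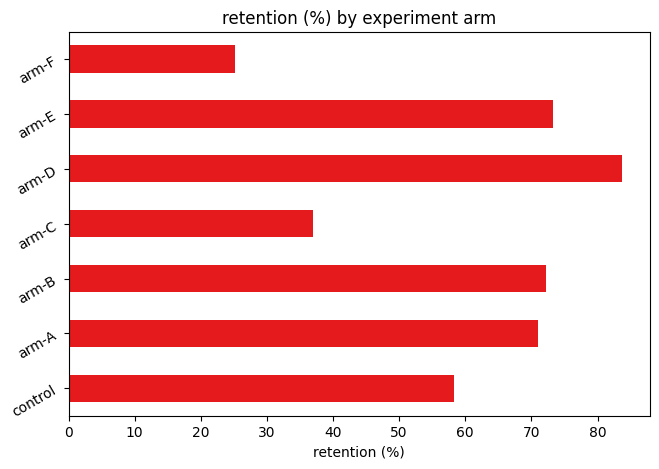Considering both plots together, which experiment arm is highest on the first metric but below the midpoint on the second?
Chart 2 median retention (%) ≈ 70; below-median experiment arms: control, arm-C, arm-F. Among those, control has the highest conversion rate (%) (≈ 25).

control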